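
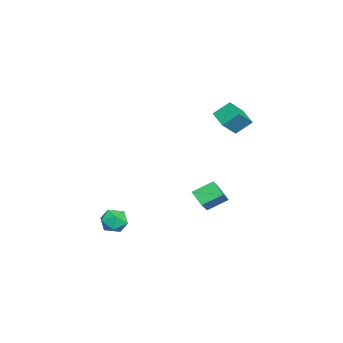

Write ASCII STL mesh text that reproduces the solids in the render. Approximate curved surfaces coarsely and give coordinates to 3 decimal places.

solid 
facet normal -0.781 -0.519 0.347
outer loop
vertex 0.966 1.686 4.471
vertex 0.247 2.226 3.661
vertex 1.17 0.913 3.775
endloop
endfacet
facet normal 0.595 -0.445 0.669
outer loop
vertex 2.013 1.474 3.399
vertex 0.966 1.686 4.471
vertex 1.17 0.913 3.775
endloop
endfacet
facet normal -0.781 -0.519 0.347
outer loop
vertex 1.17 0.913 3.775
vertex 0.247 2.226 3.661
vertex 0.451 1.453 2.965
endloop
endfacet
facet normal 0.192 -0.729 -0.657
outer loop
vertex 0.451 1.453 2.965
vertex 2.013 1.474 3.399
vertex 1.17 0.913 3.775
endloop
endfacet
facet normal -0.192 0.729 0.657
outer loop
vertex 0.966 1.686 4.471
vertex 1.09 2.787 3.285
vertex 0.247 2.226 3.661
endloop
endfacet
facet normal 0.595 -0.445 0.669
outer loop
vertex 1.809 2.247 4.095
vertex 0.966 1.686 4.471
vertex 2.013 1.474 3.399
endloop
endfacet
facet normal -0.192 0.729 0.657
outer loop
vertex 1.809 2.247 4.095
vertex 1.09 2.787 3.285
vertex 0.966 1.686 4.471
endloop
endfacet
facet normal -0.595 0.445 -0.669
outer loop
vertex 0.247 2.226 3.661
vertex 1.09 2.787 3.285
vertex 0.451 1.453 2.965
endloop
endfacet
facet normal 0.192 -0.729 -0.657
outer loop
vertex 1.294 2.014 2.589
vertex 2.013 1.474 3.399
vertex 0.451 1.453 2.965
endloop
endfacet
facet normal -0.595 0.445 -0.669
outer loop
vertex 0.451 1.453 2.965
vertex 1.09 2.787 3.285
vertex 1.294 2.014 2.589
endloop
endfacet
facet normal 0.781 0.519 -0.347
outer loop
vertex 1.294 2.014 2.589
vertex 1.809 2.247 4.095
vertex 2.013 1.474 3.399
endloop
endfacet
facet normal 0.781 0.519 -0.347
outer loop
vertex 1.09 2.787 3.285
vertex 1.809 2.247 4.095
vertex 1.294 2.014 2.589
endloop
endfacet
facet normal 0.271 0.753 0.600
outer loop
vertex 3.381 -2.78 -2.767
vertex 2.891 -3.039 -2.221
vertex 3.626 -3.292 -2.235
endloop
endfacet
facet normal 0.808 0.564 0.170
outer loop
vertex 3.381 -2.78 -2.767
vertex 3.626 -3.292 -2.235
vertex 3.839 -3.373 -2.979
endloop
endfacet
facet normal 0.586 0.633 -0.505
outer loop
vertex 3.381 -2.78 -2.767
vertex 3.839 -3.373 -2.979
vertex 3.234 -3.169 -3.425
endloop
endfacet
facet normal -0.089 0.866 -0.492
outer loop
vertex 3.381 -2.78 -2.767
vertex 3.234 -3.169 -3.425
vertex 2.649 -2.963 -2.956
endloop
endfacet
facet normal -0.284 0.940 0.191
outer loop
vertex 3.381 -2.78 -2.767
vertex 2.649 -2.963 -2.956
vertex 2.891 -3.039 -2.221
endloop
endfacet
facet normal 0.950 -0.127 0.286
outer loop
vertex 3.839 -3.373 -2.979
vertex 3.626 -3.292 -2.235
vertex 3.631 -3.997 -2.564
endloop
endfacet
facet normal 0.081 0.181 0.980
outer loop
vertex 3.626 -3.292 -2.235
vertex 2.891 -3.039 -2.221
vertex 3.046 -3.791 -2.095
endloop
endfacet
facet normal -0.815 0.484 0.318
outer loop
vertex 2.891 -3.039 -2.221
vertex 2.649 -2.963 -2.956
vertex 2.441 -3.587 -2.541
endloop
endfacet
facet normal -0.502 0.363 -0.785
outer loop
vertex 2.649 -2.963 -2.956
vertex 3.234 -3.169 -3.425
vertex 2.654 -3.668 -3.285
endloop
endfacet
facet normal 0.590 -0.014 -0.807
outer loop
vertex 3.234 -3.169 -3.425
vertex 3.839 -3.373 -2.979
vertex 3.389 -3.921 -3.299
endloop
endfacet
facet normal 0.089 -0.866 0.492
outer loop
vertex 2.899 -4.18 -2.753
vertex 3.631 -3.997 -2.564
vertex 3.046 -3.791 -2.095
endloop
endfacet
facet normal -0.586 -0.633 0.505
outer loop
vertex 2.899 -4.18 -2.753
vertex 3.046 -3.791 -2.095
vertex 2.441 -3.587 -2.541
endloop
endfacet
facet normal -0.808 -0.564 -0.170
outer loop
vertex 2.899 -4.18 -2.753
vertex 2.441 -3.587 -2.541
vertex 2.654 -3.668 -3.285
endloop
endfacet
facet normal -0.271 -0.753 -0.600
outer loop
vertex 2.899 -4.18 -2.753
vertex 2.654 -3.668 -3.285
vertex 3.389 -3.921 -3.299
endloop
endfacet
facet normal 0.284 -0.940 -0.191
outer loop
vertex 2.899 -4.18 -2.753
vertex 3.389 -3.921 -3.299
vertex 3.631 -3.997 -2.564
endloop
endfacet
facet normal 0.502 -0.363 0.785
outer loop
vertex 3.046 -3.791 -2.095
vertex 3.631 -3.997 -2.564
vertex 3.626 -3.292 -2.235
endloop
endfacet
facet normal -0.590 0.014 0.807
outer loop
vertex 2.441 -3.587 -2.541
vertex 3.046 -3.791 -2.095
vertex 2.891 -3.039 -2.221
endloop
endfacet
facet normal -0.950 0.127 -0.286
outer loop
vertex 2.654 -3.668 -3.285
vertex 2.441 -3.587 -2.541
vertex 2.649 -2.963 -2.956
endloop
endfacet
facet normal -0.081 -0.181 -0.980
outer loop
vertex 3.389 -3.921 -3.299
vertex 2.654 -3.668 -3.285
vertex 3.234 -3.169 -3.425
endloop
endfacet
facet normal 0.815 -0.484 -0.318
outer loop
vertex 3.631 -3.997 -2.564
vertex 3.389 -3.921 -3.299
vertex 3.839 -3.373 -2.979
endloop
endfacet
facet normal -0.770 0.093 -0.632
outer loop
vertex 0.928 0.153 -1.974
vertex 0.555 1.136 -1.375
vertex 1.465 0.706 -2.547
endloop
endfacet
facet normal 0.308 -0.812 -0.495
outer loop
vertex 2.465 0.584 -1.725
vertex 0.928 0.153 -1.974
vertex 1.465 0.706 -2.547
endloop
endfacet
facet normal -0.769 0.094 -0.632
outer loop
vertex 1.465 0.706 -2.547
vertex 0.555 1.136 -1.375
vertex 1.092 1.689 -1.947
endloop
endfacet
facet normal 0.560 0.576 -0.596
outer loop
vertex 1.092 1.689 -1.947
vertex 2.465 0.584 -1.725
vertex 1.465 0.706 -2.547
endloop
endfacet
facet normal -0.560 -0.576 0.596
outer loop
vertex 0.928 0.153 -1.974
vertex 1.555 1.014 -0.553
vertex 0.555 1.136 -1.375
endloop
endfacet
facet normal 0.308 -0.812 -0.496
outer loop
vertex 1.928 0.031 -1.153
vertex 0.928 0.153 -1.974
vertex 2.465 0.584 -1.725
endloop
endfacet
facet normal -0.560 -0.576 0.596
outer loop
vertex 1.928 0.031 -1.153
vertex 1.555 1.014 -0.553
vertex 0.928 0.153 -1.974
endloop
endfacet
facet normal -0.308 0.812 0.496
outer loop
vertex 0.555 1.136 -1.375
vertex 1.555 1.014 -0.553
vertex 1.092 1.689 -1.947
endloop
endfacet
facet normal 0.560 0.576 -0.596
outer loop
vertex 2.092 1.567 -1.126
vertex 2.465 0.584 -1.725
vertex 1.092 1.689 -1.947
endloop
endfacet
facet normal -0.308 0.812 0.496
outer loop
vertex 1.092 1.689 -1.947
vertex 1.555 1.014 -0.553
vertex 2.092 1.567 -1.126
endloop
endfacet
facet normal 0.769 -0.093 0.632
outer loop
vertex 2.092 1.567 -1.126
vertex 1.928 0.031 -1.153
vertex 2.465 0.584 -1.725
endloop
endfacet
facet normal 0.770 -0.093 0.631
outer loop
vertex 1.555 1.014 -0.553
vertex 1.928 0.031 -1.153
vertex 2.092 1.567 -1.126
endloop
endfacet

endsolid


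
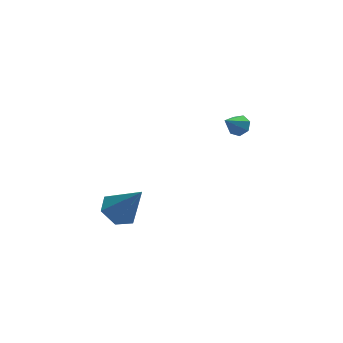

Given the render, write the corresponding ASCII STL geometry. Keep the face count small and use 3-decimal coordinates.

solid 
facet normal -0.403 0.394 -0.826
outer loop
vertex -3.248 -1.255 -3.997
vertex -3.729 -0.621 -3.46
vertex -2.851 -0.407 -3.786
endloop
endfacet
facet normal 0.907 -0.379 -0.183
outer loop
vertex -3.248 -1.255 -3.997
vertex -2.851 -0.407 -3.786
vertex -2.871 -1.459 -1.7
endloop
endfacet
facet normal -0.403 0.394 -0.826
outer loop
vertex -2.851 -0.407 -3.786
vertex -3.729 -0.621 -3.46
vertex -3.332 0.228 -3.249
endloop
endfacet
facet normal 0.860 0.452 0.236
outer loop
vertex -2.851 -0.407 -3.786
vertex -3.332 0.228 -3.249
vertex -2.871 -1.459 -1.7
endloop
endfacet
facet normal -0.402 0.393 -0.827
outer loop
vertex -3.332 0.228 -3.249
vertex -3.729 -0.621 -3.46
vertex -4.21 0.014 -2.924
endloop
endfacet
facet normal 0.099 0.688 0.719
outer loop
vertex -3.332 0.228 -3.249
vertex -4.21 0.014 -2.924
vertex -2.871 -1.459 -1.7
endloop
endfacet
facet normal -0.402 0.393 -0.827
outer loop
vertex -4.21 0.014 -2.924
vertex -3.729 -0.621 -3.46
vertex -4.606 -0.835 -3.135
endloop
endfacet
facet normal -0.615 0.092 0.783
outer loop
vertex -4.21 0.014 -2.924
vertex -4.606 -0.835 -3.135
vertex -2.871 -1.459 -1.7
endloop
endfacet
facet normal -0.402 0.394 -0.827
outer loop
vertex -4.606 -0.835 -3.135
vertex -3.729 -0.621 -3.46
vertex -4.125 -1.469 -3.671
endloop
endfacet
facet normal -0.567 -0.739 0.365
outer loop
vertex -4.606 -0.835 -3.135
vertex -4.125 -1.469 -3.671
vertex -2.871 -1.459 -1.7
endloop
endfacet
facet normal -0.403 0.394 -0.826
outer loop
vertex -4.125 -1.469 -3.671
vertex -3.729 -0.621 -3.46
vertex -3.248 -1.255 -3.997
endloop
endfacet
facet normal 0.194 -0.974 -0.118
outer loop
vertex -4.125 -1.469 -3.671
vertex -3.248 -1.255 -3.997
vertex -2.871 -1.459 -1.7
endloop
endfacet
facet normal 0.636 0.357 -0.685
outer loop
vertex 2.806 1.419 0.056
vertex 2.502 1.133 -0.375
vertex 2.418 1.688 -0.164
endloop
endfacet
facet normal -0.047 0.591 0.805
outer loop
vertex 2.806 1.419 0.056
vertex 2.418 1.688 -0.164
vertex 1.638 0.647 0.555
endloop
endfacet
facet normal 0.635 0.357 -0.685
outer loop
vertex 2.418 1.688 -0.164
vertex 2.502 1.133 -0.375
vertex 2.093 1.539 -0.543
endloop
endfacet
facet normal -0.658 0.694 0.291
outer loop
vertex 2.418 1.688 -0.164
vertex 2.093 1.539 -0.543
vertex 1.638 0.647 0.555
endloop
endfacet
facet normal 0.636 0.358 -0.684
outer loop
vertex 2.093 1.539 -0.543
vertex 2.502 1.133 -0.375
vertex 2.077 1.084 -0.796
endloop
endfacet
facet normal -0.952 0.174 -0.253
outer loop
vertex 2.093 1.539 -0.543
vertex 2.077 1.084 -0.796
vertex 1.638 0.647 0.555
endloop
endfacet
facet normal 0.636 0.358 -0.684
outer loop
vertex 2.077 1.084 -0.796
vertex 2.502 1.133 -0.375
vertex 2.381 0.666 -0.732
endloop
endfacet
facet normal -0.704 -0.576 -0.415
outer loop
vertex 2.077 1.084 -0.796
vertex 2.381 0.666 -0.732
vertex 1.638 0.647 0.555
endloop
endfacet
facet normal 0.635 0.359 -0.684
outer loop
vertex 2.381 0.666 -0.732
vertex 2.502 1.133 -0.375
vertex 2.776 0.6 -0.4
endloop
endfacet
facet normal -0.103 -0.992 -0.074
outer loop
vertex 2.381 0.666 -0.732
vertex 2.776 0.6 -0.4
vertex 1.638 0.647 0.555
endloop
endfacet
facet normal 0.635 0.359 -0.684
outer loop
vertex 2.776 0.6 -0.4
vertex 2.502 1.133 -0.375
vertex 2.965 0.935 -0.049
endloop
endfacet
facet normal 0.398 -0.761 0.512
outer loop
vertex 2.776 0.6 -0.4
vertex 2.965 0.935 -0.049
vertex 1.638 0.647 0.555
endloop
endfacet
facet normal 0.635 0.357 -0.685
outer loop
vertex 2.965 0.935 -0.049
vertex 2.502 1.133 -0.375
vertex 2.806 1.419 0.056
endloop
endfacet
facet normal 0.424 -0.057 0.904
outer loop
vertex 2.965 0.935 -0.049
vertex 2.806 1.419 0.056
vertex 1.638 0.647 0.555
endloop
endfacet

endsolid


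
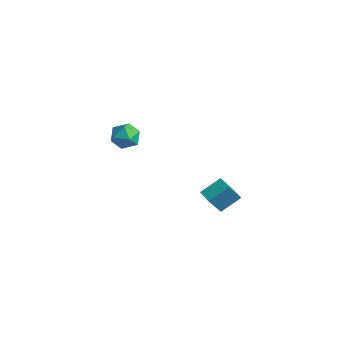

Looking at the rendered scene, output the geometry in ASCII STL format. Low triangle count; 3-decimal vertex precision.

solid 
facet normal -0.970 0.184 0.159
outer loop
vertex 0.819 1.578 -3.351
vertex 1.195 2.84 -2.514
vertex 0.764 2.618 -4.893
endloop
endfacet
facet normal -0.240 -0.809 -0.537
outer loop
vertex 1.705 2.44 -5.046
vertex 0.819 1.578 -3.351
vertex 0.764 2.618 -4.893
endloop
endfacet
facet normal -0.970 0.184 0.159
outer loop
vertex 0.764 2.618 -4.893
vertex 1.195 2.84 -2.514
vertex 1.14 3.88 -4.055
endloop
endfacet
facet normal -0.029 0.559 -0.829
outer loop
vertex 1.14 3.88 -4.055
vertex 1.705 2.44 -5.046
vertex 0.764 2.618 -4.893
endloop
endfacet
facet normal 0.029 -0.558 0.829
outer loop
vertex 0.819 1.578 -3.351
vertex 2.136 2.662 -2.667
vertex 1.195 2.84 -2.514
endloop
endfacet
facet normal -0.241 -0.808 -0.537
outer loop
vertex 1.76 1.4 -3.505
vertex 0.819 1.578 -3.351
vertex 1.705 2.44 -5.046
endloop
endfacet
facet normal 0.030 -0.559 0.829
outer loop
vertex 1.76 1.4 -3.505
vertex 2.136 2.662 -2.667
vertex 0.819 1.578 -3.351
endloop
endfacet
facet normal 0.240 0.809 0.537
outer loop
vertex 1.195 2.84 -2.514
vertex 2.136 2.662 -2.667
vertex 1.14 3.88 -4.055
endloop
endfacet
facet normal -0.030 0.559 -0.829
outer loop
vertex 2.081 3.702 -4.209
vertex 1.705 2.44 -5.046
vertex 1.14 3.88 -4.055
endloop
endfacet
facet normal 0.241 0.809 0.537
outer loop
vertex 1.14 3.88 -4.055
vertex 2.136 2.662 -2.667
vertex 2.081 3.702 -4.209
endloop
endfacet
facet normal 0.970 -0.184 -0.159
outer loop
vertex 2.081 3.702 -4.209
vertex 1.76 1.4 -3.505
vertex 1.705 2.44 -5.046
endloop
endfacet
facet normal 0.970 -0.184 -0.159
outer loop
vertex 2.136 2.662 -2.667
vertex 1.76 1.4 -3.505
vertex 2.081 3.702 -4.209
endloop
endfacet
facet normal 0.097 0.497 0.862
outer loop
vertex -0.322 -2.783 4.213
vertex 0.164 -3.53 4.589
vertex 0.641 -2.825 4.129
endloop
endfacet
facet normal 0.068 0.948 0.310
outer loop
vertex -0.322 -2.783 4.213
vertex 0.641 -2.825 4.129
vertex 0.102 -2.541 3.378
endloop
endfacet
facet normal -0.546 0.837 -0.035
outer loop
vertex -0.322 -2.783 4.213
vertex 0.102 -2.541 3.378
vertex -0.708 -3.07 3.374
endloop
endfacet
facet normal -0.898 0.317 0.305
outer loop
vertex -0.322 -2.783 4.213
vertex -0.708 -3.07 3.374
vertex -0.67 -3.681 4.122
endloop
endfacet
facet normal -0.500 0.107 0.859
outer loop
vertex -0.322 -2.783 4.213
vertex -0.67 -3.681 4.122
vertex 0.164 -3.53 4.589
endloop
endfacet
facet normal 0.603 0.786 -0.136
outer loop
vertex 0.102 -2.541 3.378
vertex 0.641 -2.825 4.129
vertex 0.85 -3.139 3.238
endloop
endfacet
facet normal 0.649 0.056 0.759
outer loop
vertex 0.641 -2.825 4.129
vertex 0.164 -3.53 4.589
vertex 0.888 -3.75 3.986
endloop
endfacet
facet normal -0.318 -0.575 0.754
outer loop
vertex 0.164 -3.53 4.589
vertex -0.67 -3.681 4.122
vertex 0.078 -4.279 3.982
endloop
endfacet
facet normal -0.962 -0.235 -0.143
outer loop
vertex -0.67 -3.681 4.122
vertex -0.708 -3.07 3.374
vertex -0.461 -3.995 3.231
endloop
endfacet
facet normal -0.392 0.606 -0.692
outer loop
vertex -0.708 -3.07 3.374
vertex 0.102 -2.541 3.378
vertex 0.016 -3.29 2.771
endloop
endfacet
facet normal 0.898 -0.317 -0.305
outer loop
vertex 0.502 -4.037 3.147
vertex 0.85 -3.139 3.238
vertex 0.888 -3.75 3.986
endloop
endfacet
facet normal 0.546 -0.837 0.035
outer loop
vertex 0.502 -4.037 3.147
vertex 0.888 -3.75 3.986
vertex 0.078 -4.279 3.982
endloop
endfacet
facet normal -0.068 -0.948 -0.310
outer loop
vertex 0.502 -4.037 3.147
vertex 0.078 -4.279 3.982
vertex -0.461 -3.995 3.231
endloop
endfacet
facet normal -0.097 -0.497 -0.862
outer loop
vertex 0.502 -4.037 3.147
vertex -0.461 -3.995 3.231
vertex 0.016 -3.29 2.771
endloop
endfacet
facet normal 0.500 -0.107 -0.859
outer loop
vertex 0.502 -4.037 3.147
vertex 0.016 -3.29 2.771
vertex 0.85 -3.139 3.238
endloop
endfacet
facet normal 0.962 0.235 0.143
outer loop
vertex 0.888 -3.75 3.986
vertex 0.85 -3.139 3.238
vertex 0.641 -2.825 4.129
endloop
endfacet
facet normal 0.392 -0.606 0.692
outer loop
vertex 0.078 -4.279 3.982
vertex 0.888 -3.75 3.986
vertex 0.164 -3.53 4.589
endloop
endfacet
facet normal -0.603 -0.786 0.136
outer loop
vertex -0.461 -3.995 3.231
vertex 0.078 -4.279 3.982
vertex -0.67 -3.681 4.122
endloop
endfacet
facet normal -0.649 -0.056 -0.759
outer loop
vertex 0.016 -3.29 2.771
vertex -0.461 -3.995 3.231
vertex -0.708 -3.07 3.374
endloop
endfacet
facet normal 0.318 0.575 -0.754
outer loop
vertex 0.85 -3.139 3.238
vertex 0.016 -3.29 2.771
vertex 0.102 -2.541 3.378
endloop
endfacet

endsolid


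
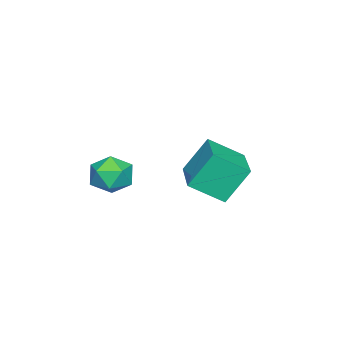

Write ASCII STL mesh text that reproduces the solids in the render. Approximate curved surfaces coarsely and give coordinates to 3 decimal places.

solid 
facet normal -0.329 0.429 0.841
outer loop
vertex -4.531 3.204 -1.086
vertex -2.802 4.124 -0.879
vertex -5.022 4.293 -1.834
endloop
endfacet
facet normal -0.878 -0.468 -0.105
outer loop
vertex -4.518 3.636 -3.121
vertex -4.531 3.204 -1.086
vertex -5.022 4.293 -1.834
endloop
endfacet
facet normal -0.329 0.430 0.841
outer loop
vertex -5.022 4.293 -1.834
vertex -2.802 4.124 -0.879
vertex -3.292 5.214 -1.628
endloop
endfacet
facet normal -0.348 0.773 -0.531
outer loop
vertex -3.292 5.214 -1.628
vertex -4.518 3.636 -3.121
vertex -5.022 4.293 -1.834
endloop
endfacet
facet normal 0.348 -0.773 0.531
outer loop
vertex -4.531 3.204 -1.086
vertex -2.298 3.467 -2.166
vertex -2.802 4.124 -0.879
endloop
endfacet
facet normal -0.878 -0.467 -0.105
outer loop
vertex -4.028 2.546 -2.372
vertex -4.531 3.204 -1.086
vertex -4.518 3.636 -3.121
endloop
endfacet
facet normal 0.348 -0.772 0.531
outer loop
vertex -4.028 2.546 -2.372
vertex -2.298 3.467 -2.166
vertex -4.531 3.204 -1.086
endloop
endfacet
facet normal 0.878 0.467 0.105
outer loop
vertex -2.802 4.124 -0.879
vertex -2.298 3.467 -2.166
vertex -3.292 5.214 -1.628
endloop
endfacet
facet normal -0.348 0.773 -0.531
outer loop
vertex -2.789 4.556 -2.914
vertex -4.518 3.636 -3.121
vertex -3.292 5.214 -1.628
endloop
endfacet
facet normal 0.878 0.467 0.104
outer loop
vertex -3.292 5.214 -1.628
vertex -2.298 3.467 -2.166
vertex -2.789 4.556 -2.914
endloop
endfacet
facet normal 0.329 -0.430 -0.841
outer loop
vertex -2.789 4.556 -2.914
vertex -4.028 2.546 -2.372
vertex -4.518 3.636 -3.121
endloop
endfacet
facet normal 0.329 -0.429 -0.841
outer loop
vertex -2.298 3.467 -2.166
vertex -4.028 2.546 -2.372
vertex -2.789 4.556 -2.914
endloop
endfacet
facet normal -0.964 0.243 0.109
outer loop
vertex -3.493 0.741 -2.912
vertex -3.539 0.252 -2.229
vertex -3.326 1.062 -2.152
endloop
endfacet
facet normal -0.599 0.777 -0.196
outer loop
vertex -3.493 0.741 -2.912
vertex -3.326 1.062 -2.152
vertex -2.844 1.267 -2.81
endloop
endfacet
facet normal -0.302 0.526 -0.795
outer loop
vertex -3.493 0.741 -2.912
vertex -2.844 1.267 -2.81
vertex -2.76 0.584 -3.294
endloop
endfacet
facet normal -0.483 -0.162 -0.860
outer loop
vertex -3.493 0.741 -2.912
vertex -2.76 0.584 -3.294
vertex -3.189 -0.043 -2.935
endloop
endfacet
facet normal -0.892 -0.337 -0.301
outer loop
vertex -3.493 0.741 -2.912
vertex -3.189 -0.043 -2.935
vertex -3.539 0.252 -2.229
endloop
endfacet
facet normal -0.073 0.966 0.247
outer loop
vertex -2.844 1.267 -2.81
vertex -3.326 1.062 -2.152
vertex -2.491 1.103 -2.065
endloop
endfacet
facet normal -0.664 0.104 0.741
outer loop
vertex -3.326 1.062 -2.152
vertex -3.539 0.252 -2.229
vertex -2.92 0.476 -1.706
endloop
endfacet
facet normal -0.548 -0.833 0.076
outer loop
vertex -3.539 0.252 -2.229
vertex -3.189 -0.043 -2.935
vertex -2.836 -0.207 -2.19
endloop
endfacet
facet normal 0.113 -0.551 -0.827
outer loop
vertex -3.189 -0.043 -2.935
vertex -2.76 0.584 -3.294
vertex -2.354 -0.002 -2.848
endloop
endfacet
facet normal 0.406 0.561 -0.721
outer loop
vertex -2.76 0.584 -3.294
vertex -2.844 1.267 -2.81
vertex -2.141 0.808 -2.771
endloop
endfacet
facet normal 0.483 0.162 0.860
outer loop
vertex -2.187 0.319 -2.088
vertex -2.491 1.103 -2.065
vertex -2.92 0.476 -1.706
endloop
endfacet
facet normal 0.302 -0.526 0.795
outer loop
vertex -2.187 0.319 -2.088
vertex -2.92 0.476 -1.706
vertex -2.836 -0.207 -2.19
endloop
endfacet
facet normal 0.599 -0.777 0.196
outer loop
vertex -2.187 0.319 -2.088
vertex -2.836 -0.207 -2.19
vertex -2.354 -0.002 -2.848
endloop
endfacet
facet normal 0.964 -0.243 -0.109
outer loop
vertex -2.187 0.319 -2.088
vertex -2.354 -0.002 -2.848
vertex -2.141 0.808 -2.771
endloop
endfacet
facet normal 0.892 0.337 0.301
outer loop
vertex -2.187 0.319 -2.088
vertex -2.141 0.808 -2.771
vertex -2.491 1.103 -2.065
endloop
endfacet
facet normal -0.113 0.551 0.827
outer loop
vertex -2.92 0.476 -1.706
vertex -2.491 1.103 -2.065
vertex -3.326 1.062 -2.152
endloop
endfacet
facet normal -0.406 -0.561 0.721
outer loop
vertex -2.836 -0.207 -2.19
vertex -2.92 0.476 -1.706
vertex -3.539 0.252 -2.229
endloop
endfacet
facet normal 0.073 -0.966 -0.247
outer loop
vertex -2.354 -0.002 -2.848
vertex -2.836 -0.207 -2.19
vertex -3.189 -0.043 -2.935
endloop
endfacet
facet normal 0.664 -0.104 -0.741
outer loop
vertex -2.141 0.808 -2.771
vertex -2.354 -0.002 -2.848
vertex -2.76 0.584 -3.294
endloop
endfacet
facet normal 0.548 0.833 -0.076
outer loop
vertex -2.491 1.103 -2.065
vertex -2.141 0.808 -2.771
vertex -2.844 1.267 -2.81
endloop
endfacet

endsolid


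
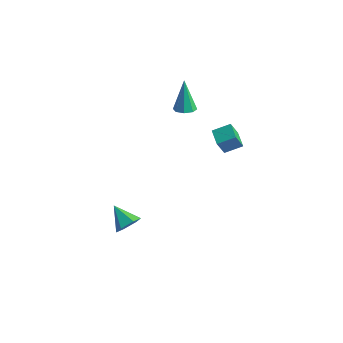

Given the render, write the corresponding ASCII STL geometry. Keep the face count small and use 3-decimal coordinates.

solid 
facet normal 0.227 -0.291 -0.929
outer loop
vertex -2.325 1.573 2.434
vertex -2.927 1.723 2.24
vertex -2.363 2.044 2.277
endloop
endfacet
facet normal 0.862 0.222 0.457
outer loop
vertex -2.325 1.573 2.434
vertex -2.363 2.044 2.277
vertex -3.373 2.297 4.06
endloop
endfacet
facet normal 0.227 -0.292 -0.929
outer loop
vertex -2.363 2.044 2.277
vertex -2.927 1.723 2.24
vertex -2.731 2.327 2.098
endloop
endfacet
facet normal 0.539 0.821 0.189
outer loop
vertex -2.363 2.044 2.277
vertex -2.731 2.327 2.098
vertex -3.373 2.297 4.06
endloop
endfacet
facet normal 0.228 -0.292 -0.929
outer loop
vertex -2.731 2.327 2.098
vertex -2.927 1.723 2.24
vertex -3.214 2.256 2.002
endloop
endfacet
facet normal -0.139 0.990 -0.030
outer loop
vertex -2.731 2.327 2.098
vertex -3.214 2.256 2.002
vertex -3.373 2.297 4.06
endloop
endfacet
facet normal 0.228 -0.292 -0.929
outer loop
vertex -3.214 2.256 2.002
vertex -2.927 1.723 2.24
vertex -3.529 1.873 2.045
endloop
endfacet
facet normal -0.774 0.629 -0.072
outer loop
vertex -3.214 2.256 2.002
vertex -3.529 1.873 2.045
vertex -3.373 2.297 4.06
endloop
endfacet
facet normal 0.228 -0.294 -0.928
outer loop
vertex -3.529 1.873 2.045
vertex -2.927 1.723 2.24
vertex -3.491 1.403 2.203
endloop
endfacet
facet normal -0.995 -0.051 0.088
outer loop
vertex -3.529 1.873 2.045
vertex -3.491 1.403 2.203
vertex -3.373 2.297 4.06
endloop
endfacet
facet normal 0.227 -0.293 -0.929
outer loop
vertex -3.491 1.403 2.203
vertex -2.927 1.723 2.24
vertex -3.123 1.12 2.382
endloop
endfacet
facet normal -0.672 -0.649 0.355
outer loop
vertex -3.491 1.403 2.203
vertex -3.123 1.12 2.382
vertex -3.373 2.297 4.06
endloop
endfacet
facet normal 0.228 -0.293 -0.929
outer loop
vertex -3.123 1.12 2.382
vertex -2.927 1.723 2.24
vertex -2.64 1.191 2.478
endloop
endfacet
facet normal 0.006 -0.818 0.575
outer loop
vertex -3.123 1.12 2.382
vertex -2.64 1.191 2.478
vertex -3.373 2.297 4.06
endloop
endfacet
facet normal 0.226 -0.294 -0.929
outer loop
vertex -2.64 1.191 2.478
vertex -2.927 1.723 2.24
vertex -2.325 1.573 2.434
endloop
endfacet
facet normal 0.641 -0.457 0.617
outer loop
vertex -2.64 1.191 2.478
vertex -2.325 1.573 2.434
vertex -3.373 2.297 4.06
endloop
endfacet
facet normal -0.738 0.651 0.180
outer loop
vertex -1.073 1.525 1.516
vertex -0.344 2.236 1.932
vertex -0.909 2.028 0.372
endloop
endfacet
facet normal -0.662 -0.646 -0.379
outer loop
vertex -0.156 1.364 0.188
vertex -1.073 1.525 1.516
vertex -0.909 2.028 0.372
endloop
endfacet
facet normal -0.737 0.651 0.180
outer loop
vertex -0.909 2.028 0.372
vertex -0.344 2.236 1.932
vertex -0.18 2.738 0.788
endloop
endfacet
facet normal 0.130 0.399 -0.908
outer loop
vertex -0.18 2.738 0.788
vertex -0.156 1.364 0.188
vertex -0.909 2.028 0.372
endloop
endfacet
facet normal -0.130 -0.398 0.908
outer loop
vertex -1.073 1.525 1.516
vertex 0.409 1.572 1.748
vertex -0.344 2.236 1.932
endloop
endfacet
facet normal -0.662 -0.647 -0.379
outer loop
vertex -0.32 0.862 1.332
vertex -1.073 1.525 1.516
vertex -0.156 1.364 0.188
endloop
endfacet
facet normal -0.129 -0.399 0.908
outer loop
vertex -0.32 0.862 1.332
vertex 0.409 1.572 1.748
vertex -1.073 1.525 1.516
endloop
endfacet
facet normal 0.662 0.646 0.379
outer loop
vertex -0.344 2.236 1.932
vertex 0.409 1.572 1.748
vertex -0.18 2.738 0.788
endloop
endfacet
facet normal 0.129 0.399 -0.908
outer loop
vertex 0.573 2.075 0.604
vertex -0.156 1.364 0.188
vertex -0.18 2.738 0.788
endloop
endfacet
facet normal 0.662 0.647 0.379
outer loop
vertex -0.18 2.738 0.788
vertex 0.409 1.572 1.748
vertex 0.573 2.075 0.604
endloop
endfacet
facet normal 0.738 -0.651 -0.180
outer loop
vertex 0.573 2.075 0.604
vertex -0.32 0.862 1.332
vertex -0.156 1.364 0.188
endloop
endfacet
facet normal 0.737 -0.651 -0.181
outer loop
vertex 0.409 1.572 1.748
vertex -0.32 0.862 1.332
vertex 0.573 2.075 0.604
endloop
endfacet
facet normal 0.828 -0.249 -0.502
outer loop
vertex -2.843 -3.337 -3.527
vertex -3.231 -3.253 -4.209
vertex -2.853 -2.636 -3.891
endloop
endfacet
facet normal 0.159 0.457 0.875
outer loop
vertex -2.843 -3.337 -3.527
vertex -2.853 -2.636 -3.891
vertex -4.449 -2.887 -3.471
endloop
endfacet
facet normal 0.828 -0.249 -0.502
outer loop
vertex -2.853 -2.636 -3.891
vertex -3.231 -3.253 -4.209
vertex -3.242 -2.552 -4.574
endloop
endfacet
facet normal -0.106 0.978 0.181
outer loop
vertex -2.853 -2.636 -3.891
vertex -3.242 -2.552 -4.574
vertex -4.449 -2.887 -3.471
endloop
endfacet
facet normal 0.828 -0.249 -0.503
outer loop
vertex -3.242 -2.552 -4.574
vertex -3.231 -3.253 -4.209
vertex -3.62 -3.168 -4.892
endloop
endfacet
facet normal -0.614 0.625 -0.482
outer loop
vertex -3.242 -2.552 -4.574
vertex -3.62 -3.168 -4.892
vertex -4.449 -2.887 -3.471
endloop
endfacet
facet normal 0.828 -0.248 -0.503
outer loop
vertex -3.62 -3.168 -4.892
vertex -3.231 -3.253 -4.209
vertex -3.609 -3.869 -4.528
endloop
endfacet
facet normal -0.857 -0.248 -0.451
outer loop
vertex -3.62 -3.168 -4.892
vertex -3.609 -3.869 -4.528
vertex -4.449 -2.887 -3.471
endloop
endfacet
facet normal 0.829 -0.249 -0.502
outer loop
vertex -3.609 -3.869 -4.528
vertex -3.231 -3.253 -4.209
vertex -3.221 -3.954 -3.845
endloop
endfacet
facet normal -0.593 -0.768 0.242
outer loop
vertex -3.609 -3.869 -4.528
vertex -3.221 -3.954 -3.845
vertex -4.449 -2.887 -3.471
endloop
endfacet
facet normal 0.828 -0.249 -0.502
outer loop
vertex -3.221 -3.954 -3.845
vertex -3.231 -3.253 -4.209
vertex -2.843 -3.337 -3.527
endloop
endfacet
facet normal -0.085 -0.415 0.906
outer loop
vertex -3.221 -3.954 -3.845
vertex -2.843 -3.337 -3.527
vertex -4.449 -2.887 -3.471
endloop
endfacet

endsolid


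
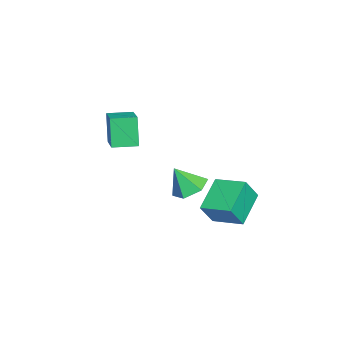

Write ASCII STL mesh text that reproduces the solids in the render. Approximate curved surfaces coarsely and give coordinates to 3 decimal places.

solid 
facet normal -0.418 0.332 -0.845
outer loop
vertex -1.267 2.053 0.311
vertex -0.716 3.733 0.699
vertex 0.555 1.695 -0.732
endloop
endfacet
facet normal -0.305 -0.928 -0.214
outer loop
vertex 1.196 1.187 0.561
vertex -1.267 2.053 0.311
vertex 0.555 1.695 -0.732
endloop
endfacet
facet normal -0.418 0.333 -0.845
outer loop
vertex 0.555 1.695 -0.732
vertex -0.716 3.733 0.699
vertex 1.107 3.375 -0.344
endloop
endfacet
facet normal 0.855 -0.168 -0.490
outer loop
vertex 1.107 3.375 -0.344
vertex 1.196 1.187 0.561
vertex 0.555 1.695 -0.732
endloop
endfacet
facet normal -0.856 0.167 0.490
outer loop
vertex -1.267 2.053 0.311
vertex -0.075 3.225 1.992
vertex -0.716 3.733 0.699
endloop
endfacet
facet normal -0.305 -0.928 -0.214
outer loop
vertex -0.627 1.545 1.604
vertex -1.267 2.053 0.311
vertex 1.196 1.187 0.561
endloop
endfacet
facet normal -0.856 0.168 0.490
outer loop
vertex -0.627 1.545 1.604
vertex -0.075 3.225 1.992
vertex -1.267 2.053 0.311
endloop
endfacet
facet normal 0.305 0.928 0.214
outer loop
vertex -0.716 3.733 0.699
vertex -0.075 3.225 1.992
vertex 1.107 3.375 -0.344
endloop
endfacet
facet normal 0.856 -0.168 -0.489
outer loop
vertex 1.747 2.867 0.949
vertex 1.196 1.187 0.561
vertex 1.107 3.375 -0.344
endloop
endfacet
facet normal 0.305 0.928 0.214
outer loop
vertex 1.107 3.375 -0.344
vertex -0.075 3.225 1.992
vertex 1.747 2.867 0.949
endloop
endfacet
facet normal 0.418 -0.332 0.845
outer loop
vertex 1.747 2.867 0.949
vertex -0.627 1.545 1.604
vertex 1.196 1.187 0.561
endloop
endfacet
facet normal 0.418 -0.333 0.845
outer loop
vertex -0.075 3.225 1.992
vertex -0.627 1.545 1.604
vertex 1.747 2.867 0.949
endloop
endfacet
facet normal -0.131 0.484 -0.865
outer loop
vertex 1.92 0.526 1.609
vertex 0.915 0.62 1.814
vertex 1.573 1.349 2.122
endloop
endfacet
facet normal 0.879 0.077 0.471
outer loop
vertex 1.92 0.526 1.609
vertex 1.573 1.349 2.122
vertex 1.125 -0.16 3.206
endloop
endfacet
facet normal -0.130 0.483 -0.866
outer loop
vertex 1.573 1.349 2.122
vertex 0.915 0.62 1.814
vertex 0.568 1.443 2.326
endloop
endfacet
facet normal 0.216 0.526 0.822
outer loop
vertex 1.573 1.349 2.122
vertex 0.568 1.443 2.326
vertex 1.125 -0.16 3.206
endloop
endfacet
facet normal -0.131 0.483 -0.866
outer loop
vertex 0.568 1.443 2.326
vertex 0.915 0.62 1.814
vertex -0.091 0.713 2.018
endloop
endfacet
facet normal -0.599 0.215 0.771
outer loop
vertex 0.568 1.443 2.326
vertex -0.091 0.713 2.018
vertex 1.125 -0.16 3.206
endloop
endfacet
facet normal -0.131 0.484 -0.865
outer loop
vertex -0.091 0.713 2.018
vertex 0.915 0.62 1.814
vertex 0.256 -0.11 1.505
endloop
endfacet
facet normal -0.752 -0.547 0.368
outer loop
vertex -0.091 0.713 2.018
vertex 0.256 -0.11 1.505
vertex 1.125 -0.16 3.206
endloop
endfacet
facet normal -0.130 0.484 -0.865
outer loop
vertex 0.256 -0.11 1.505
vertex 0.915 0.62 1.814
vertex 1.261 -0.204 1.301
endloop
endfacet
facet normal -0.090 -0.996 0.017
outer loop
vertex 0.256 -0.11 1.505
vertex 1.261 -0.204 1.301
vertex 1.125 -0.16 3.206
endloop
endfacet
facet normal -0.131 0.484 -0.865
outer loop
vertex 1.261 -0.204 1.301
vertex 0.915 0.62 1.814
vertex 1.92 0.526 1.609
endloop
endfacet
facet normal 0.726 -0.684 0.068
outer loop
vertex 1.261 -0.204 1.301
vertex 1.92 0.526 1.609
vertex 1.125 -0.16 3.206
endloop
endfacet
facet normal -0.871 -0.347 -0.347
outer loop
vertex -2.761 -4.738 4.358
vertex -3.277 -3.437 4.353
vertex -2.155 -4.505 2.604
endloop
endfacet
facet normal 0.369 -0.930 0.004
outer loop
vertex -0.343 -3.783 3.327
vertex -2.761 -4.738 4.358
vertex -2.155 -4.505 2.604
endloop
endfacet
facet normal -0.871 -0.347 -0.347
outer loop
vertex -2.155 -4.505 2.604
vertex -3.277 -3.437 4.353
vertex -2.671 -3.203 2.599
endloop
endfacet
facet normal 0.324 0.125 -0.938
outer loop
vertex -2.671 -3.203 2.599
vertex -0.343 -3.783 3.327
vertex -2.155 -4.505 2.604
endloop
endfacet
facet normal -0.324 -0.125 0.938
outer loop
vertex -2.761 -4.738 4.358
vertex -1.465 -2.715 5.076
vertex -3.277 -3.437 4.353
endloop
endfacet
facet normal 0.369 -0.930 0.003
outer loop
vertex -0.949 -4.017 5.081
vertex -2.761 -4.738 4.358
vertex -0.343 -3.783 3.327
endloop
endfacet
facet normal -0.324 -0.125 0.938
outer loop
vertex -0.949 -4.017 5.081
vertex -1.465 -2.715 5.076
vertex -2.761 -4.738 4.358
endloop
endfacet
facet normal -0.369 0.929 -0.003
outer loop
vertex -3.277 -3.437 4.353
vertex -1.465 -2.715 5.076
vertex -2.671 -3.203 2.599
endloop
endfacet
facet normal 0.324 0.125 -0.938
outer loop
vertex -0.859 -2.482 3.322
vertex -0.343 -3.783 3.327
vertex -2.671 -3.203 2.599
endloop
endfacet
facet normal -0.368 0.930 -0.004
outer loop
vertex -2.671 -3.203 2.599
vertex -1.465 -2.715 5.076
vertex -0.859 -2.482 3.322
endloop
endfacet
facet normal 0.871 0.347 0.347
outer loop
vertex -0.859 -2.482 3.322
vertex -0.949 -4.017 5.081
vertex -0.343 -3.783 3.327
endloop
endfacet
facet normal 0.871 0.347 0.347
outer loop
vertex -1.465 -2.715 5.076
vertex -0.949 -4.017 5.081
vertex -0.859 -2.482 3.322
endloop
endfacet

endsolid


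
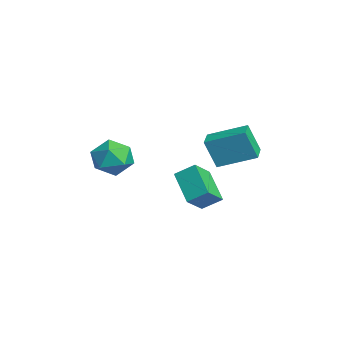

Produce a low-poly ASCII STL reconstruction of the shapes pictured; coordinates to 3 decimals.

solid 
facet normal -0.944 0.331 0.021
outer loop
vertex -1.992 2.062 3.116
vertex -1.452 3.564 3.731
vertex -1.851 2.547 1.81
endloop
endfacet
facet normal -0.316 -0.878 -0.360
outer loop
vertex -0.908 2.216 1.789
vertex -1.992 2.062 3.116
vertex -1.851 2.547 1.81
endloop
endfacet
facet normal -0.944 0.330 0.021
outer loop
vertex -1.851 2.547 1.81
vertex -1.452 3.564 3.731
vertex -1.312 4.048 2.425
endloop
endfacet
facet normal 0.101 0.346 -0.933
outer loop
vertex -1.312 4.048 2.425
vertex -0.908 2.216 1.789
vertex -1.851 2.547 1.81
endloop
endfacet
facet normal -0.101 -0.346 0.933
outer loop
vertex -1.992 2.062 3.116
vertex -0.509 3.233 3.71
vertex -1.452 3.564 3.731
endloop
endfacet
facet normal -0.315 -0.878 -0.359
outer loop
vertex -1.048 1.732 3.095
vertex -1.992 2.062 3.116
vertex -0.908 2.216 1.789
endloop
endfacet
facet normal -0.100 -0.346 0.933
outer loop
vertex -1.048 1.732 3.095
vertex -0.509 3.233 3.71
vertex -1.992 2.062 3.116
endloop
endfacet
facet normal 0.316 0.878 0.359
outer loop
vertex -1.452 3.564 3.731
vertex -0.509 3.233 3.71
vertex -1.312 4.048 2.425
endloop
endfacet
facet normal 0.100 0.346 -0.933
outer loop
vertex -0.368 3.718 2.404
vertex -0.908 2.216 1.789
vertex -1.312 4.048 2.425
endloop
endfacet
facet normal 0.315 0.878 0.360
outer loop
vertex -1.312 4.048 2.425
vertex -0.509 3.233 3.71
vertex -0.368 3.718 2.404
endloop
endfacet
facet normal 0.944 -0.330 -0.021
outer loop
vertex -0.368 3.718 2.404
vertex -1.048 1.732 3.095
vertex -0.908 2.216 1.789
endloop
endfacet
facet normal 0.944 -0.330 -0.021
outer loop
vertex -0.509 3.233 3.71
vertex -1.048 1.732 3.095
vertex -0.368 3.718 2.404
endloop
endfacet
facet normal -0.862 0.075 0.502
outer loop
vertex -2.964 -1.06 2.251
vertex -3.14 -1.997 2.089
vertex -2.655 -1.726 2.881
endloop
endfacet
facet normal -0.379 0.537 0.754
outer loop
vertex -2.964 -1.06 2.251
vertex -2.655 -1.726 2.881
vertex -2.082 -0.985 2.641
endloop
endfacet
facet normal -0.176 0.961 0.214
outer loop
vertex -2.964 -1.06 2.251
vertex -2.082 -0.985 2.641
vertex -2.212 -0.799 1.7
endloop
endfacet
facet normal -0.534 0.761 -0.369
outer loop
vertex -2.964 -1.06 2.251
vertex -2.212 -0.799 1.7
vertex -2.867 -1.424 1.36
endloop
endfacet
facet normal -0.958 0.213 -0.191
outer loop
vertex -2.964 -1.06 2.251
vertex -2.867 -1.424 1.36
vertex -3.14 -1.997 2.089
endloop
endfacet
facet normal 0.192 0.165 0.967
outer loop
vertex -2.082 -0.985 2.641
vertex -2.655 -1.726 2.881
vertex -1.713 -1.876 2.72
endloop
endfacet
facet normal -0.590 -0.581 0.560
outer loop
vertex -2.655 -1.726 2.881
vertex -3.14 -1.997 2.089
vertex -2.368 -2.501 2.38
endloop
endfacet
facet normal -0.746 -0.359 -0.561
outer loop
vertex -3.14 -1.997 2.089
vertex -2.867 -1.424 1.36
vertex -2.498 -2.315 1.439
endloop
endfacet
facet normal -0.061 0.526 -0.848
outer loop
vertex -2.867 -1.424 1.36
vertex -2.212 -0.799 1.7
vertex -1.925 -1.574 1.199
endloop
endfacet
facet normal 0.518 0.850 0.096
outer loop
vertex -2.212 -0.799 1.7
vertex -2.082 -0.985 2.641
vertex -1.44 -1.303 1.991
endloop
endfacet
facet normal 0.534 -0.761 0.369
outer loop
vertex -1.616 -2.24 1.829
vertex -1.713 -1.876 2.72
vertex -2.368 -2.501 2.38
endloop
endfacet
facet normal 0.176 -0.961 -0.214
outer loop
vertex -1.616 -2.24 1.829
vertex -2.368 -2.501 2.38
vertex -2.498 -2.315 1.439
endloop
endfacet
facet normal 0.379 -0.537 -0.754
outer loop
vertex -1.616 -2.24 1.829
vertex -2.498 -2.315 1.439
vertex -1.925 -1.574 1.199
endloop
endfacet
facet normal 0.862 -0.075 -0.502
outer loop
vertex -1.616 -2.24 1.829
vertex -1.925 -1.574 1.199
vertex -1.44 -1.303 1.991
endloop
endfacet
facet normal 0.958 -0.213 0.191
outer loop
vertex -1.616 -2.24 1.829
vertex -1.44 -1.303 1.991
vertex -1.713 -1.876 2.72
endloop
endfacet
facet normal 0.061 -0.526 0.848
outer loop
vertex -2.368 -2.501 2.38
vertex -1.713 -1.876 2.72
vertex -2.655 -1.726 2.881
endloop
endfacet
facet normal -0.518 -0.850 -0.096
outer loop
vertex -2.498 -2.315 1.439
vertex -2.368 -2.501 2.38
vertex -3.14 -1.997 2.089
endloop
endfacet
facet normal -0.192 -0.165 -0.967
outer loop
vertex -1.925 -1.574 1.199
vertex -2.498 -2.315 1.439
vertex -2.867 -1.424 1.36
endloop
endfacet
facet normal 0.590 0.581 -0.560
outer loop
vertex -1.44 -1.303 1.991
vertex -1.925 -1.574 1.199
vertex -2.212 -0.799 1.7
endloop
endfacet
facet normal 0.746 0.359 0.561
outer loop
vertex -1.713 -1.876 2.72
vertex -1.44 -1.303 1.991
vertex -2.082 -0.985 2.641
endloop
endfacet
facet normal -0.803 -0.151 0.576
outer loop
vertex -1.904 0.727 1.106
vertex -1.658 1.513 1.655
vertex -2.575 1.456 0.361
endloop
endfacet
facet normal -0.248 -0.795 -0.554
outer loop
vertex -1.242 1.707 -0.595
vertex -1.904 0.727 1.106
vertex -2.575 1.456 0.361
endloop
endfacet
facet normal -0.803 -0.152 0.576
outer loop
vertex -2.575 1.456 0.361
vertex -1.658 1.513 1.655
vertex -2.33 2.242 0.91
endloop
endfacet
facet normal -0.541 0.588 -0.601
outer loop
vertex -2.33 2.242 0.91
vertex -1.242 1.707 -0.595
vertex -2.575 1.456 0.361
endloop
endfacet
facet normal 0.541 -0.589 0.600
outer loop
vertex -1.904 0.727 1.106
vertex -0.325 1.764 0.699
vertex -1.658 1.513 1.655
endloop
endfacet
facet normal -0.248 -0.795 -0.554
outer loop
vertex -0.57 0.978 0.15
vertex -1.904 0.727 1.106
vertex -1.242 1.707 -0.595
endloop
endfacet
facet normal 0.541 -0.588 0.601
outer loop
vertex -0.57 0.978 0.15
vertex -0.325 1.764 0.699
vertex -1.904 0.727 1.106
endloop
endfacet
facet normal 0.248 0.795 0.554
outer loop
vertex -1.658 1.513 1.655
vertex -0.325 1.764 0.699
vertex -2.33 2.242 0.91
endloop
endfacet
facet normal -0.541 0.589 -0.600
outer loop
vertex -0.996 2.493 -0.046
vertex -1.242 1.707 -0.595
vertex -2.33 2.242 0.91
endloop
endfacet
facet normal 0.248 0.795 0.554
outer loop
vertex -2.33 2.242 0.91
vertex -0.325 1.764 0.699
vertex -0.996 2.493 -0.046
endloop
endfacet
facet normal 0.803 0.151 -0.576
outer loop
vertex -0.996 2.493 -0.046
vertex -0.57 0.978 0.15
vertex -1.242 1.707 -0.595
endloop
endfacet
facet normal 0.804 0.152 -0.576
outer loop
vertex -0.325 1.764 0.699
vertex -0.57 0.978 0.15
vertex -0.996 2.493 -0.046
endloop
endfacet

endsolid


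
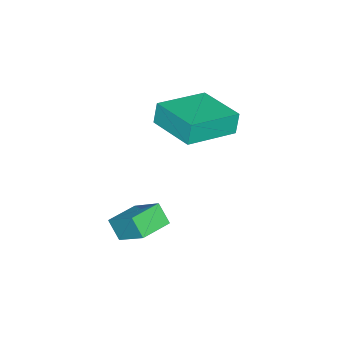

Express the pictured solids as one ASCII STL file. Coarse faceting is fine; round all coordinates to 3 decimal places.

solid 
facet normal -0.955 0.293 -0.037
outer loop
vertex 0.28 0.913 1.301
vertex 0.471 1.449 0.616
vertex -0.026 -0.208 0.337
endloop
endfacet
facet normal -0.216 -0.602 0.769
outer loop
vertex 1.149 -0.569 0.384
vertex 0.28 0.913 1.301
vertex -0.026 -0.208 0.337
endloop
endfacet
facet normal -0.955 0.293 -0.037
outer loop
vertex -0.026 -0.208 0.337
vertex 0.471 1.449 0.616
vertex 0.165 0.328 -0.347
endloop
endfacet
facet normal -0.203 -0.743 -0.638
outer loop
vertex 0.165 0.328 -0.347
vertex 1.149 -0.569 0.384
vertex -0.026 -0.208 0.337
endloop
endfacet
facet normal 0.203 0.743 0.638
outer loop
vertex 0.28 0.913 1.301
vertex 1.646 1.088 0.663
vertex 0.471 1.449 0.616
endloop
endfacet
facet normal -0.215 -0.602 0.769
outer loop
vertex 1.455 0.552 1.347
vertex 0.28 0.913 1.301
vertex 1.149 -0.569 0.384
endloop
endfacet
facet normal 0.203 0.742 0.638
outer loop
vertex 1.455 0.552 1.347
vertex 1.646 1.088 0.663
vertex 0.28 0.913 1.301
endloop
endfacet
facet normal 0.216 0.602 -0.769
outer loop
vertex 0.471 1.449 0.616
vertex 1.646 1.088 0.663
vertex 0.165 0.328 -0.347
endloop
endfacet
facet normal -0.203 -0.743 -0.638
outer loop
vertex 1.34 -0.033 -0.301
vertex 1.149 -0.569 0.384
vertex 0.165 0.328 -0.347
endloop
endfacet
facet normal 0.215 0.602 -0.769
outer loop
vertex 0.165 0.328 -0.347
vertex 1.646 1.088 0.663
vertex 1.34 -0.033 -0.301
endloop
endfacet
facet normal 0.955 -0.293 0.037
outer loop
vertex 1.34 -0.033 -0.301
vertex 1.455 0.552 1.347
vertex 1.149 -0.569 0.384
endloop
endfacet
facet normal 0.955 -0.293 0.037
outer loop
vertex 1.646 1.088 0.663
vertex 1.455 0.552 1.347
vertex 1.34 -0.033 -0.301
endloop
endfacet
facet normal -0.883 0.408 -0.231
outer loop
vertex -4.103 0.307 3.627
vertex -3.335 2.069 3.803
vertex -3.877 0.296 2.745
endloop
endfacet
facet normal -0.398 -0.913 -0.091
outer loop
vertex -2.005 -0.569 3.237
vertex -4.103 0.307 3.627
vertex -3.877 0.296 2.745
endloop
endfacet
facet normal -0.883 0.408 -0.232
outer loop
vertex -3.877 0.296 2.745
vertex -3.335 2.069 3.803
vertex -3.109 2.058 2.922
endloop
endfacet
facet normal 0.249 -0.011 -0.968
outer loop
vertex -3.109 2.058 2.922
vertex -2.005 -0.569 3.237
vertex -3.877 0.296 2.745
endloop
endfacet
facet normal -0.249 0.012 0.968
outer loop
vertex -4.103 0.307 3.627
vertex -1.463 1.204 4.295
vertex -3.335 2.069 3.803
endloop
endfacet
facet normal -0.398 -0.913 -0.091
outer loop
vertex -2.231 -0.558 4.118
vertex -4.103 0.307 3.627
vertex -2.005 -0.569 3.237
endloop
endfacet
facet normal -0.249 0.011 0.968
outer loop
vertex -2.231 -0.558 4.118
vertex -1.463 1.204 4.295
vertex -4.103 0.307 3.627
endloop
endfacet
facet normal 0.398 0.913 0.091
outer loop
vertex -3.335 2.069 3.803
vertex -1.463 1.204 4.295
vertex -3.109 2.058 2.922
endloop
endfacet
facet normal 0.249 -0.012 -0.969
outer loop
vertex -1.237 1.193 3.413
vertex -2.005 -0.569 3.237
vertex -3.109 2.058 2.922
endloop
endfacet
facet normal 0.398 0.913 0.091
outer loop
vertex -3.109 2.058 2.922
vertex -1.463 1.204 4.295
vertex -1.237 1.193 3.413
endloop
endfacet
facet normal 0.883 -0.408 0.232
outer loop
vertex -1.237 1.193 3.413
vertex -2.231 -0.558 4.118
vertex -2.005 -0.569 3.237
endloop
endfacet
facet normal 0.883 -0.408 0.231
outer loop
vertex -1.463 1.204 4.295
vertex -2.231 -0.558 4.118
vertex -1.237 1.193 3.413
endloop
endfacet

endsolid


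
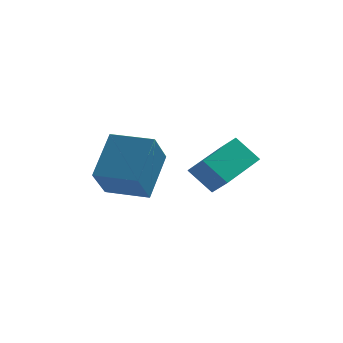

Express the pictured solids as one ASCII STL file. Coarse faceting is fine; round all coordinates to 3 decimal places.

solid 
facet normal -0.501 0.547 -0.671
outer loop
vertex 0.004 1.921 -0.508
vertex 1.277 3.634 -0.063
vertex 0.822 1.551 -1.421
endloop
endfacet
facet normal -0.584 -0.786 -0.205
outer loop
vertex 1.303 1.026 -0.777
vertex 0.004 1.921 -0.508
vertex 0.822 1.551 -1.421
endloop
endfacet
facet normal -0.501 0.547 -0.671
outer loop
vertex 0.822 1.551 -1.421
vertex 1.277 3.634 -0.063
vertex 2.095 3.264 -0.976
endloop
endfacet
facet normal 0.639 -0.289 -0.713
outer loop
vertex 2.095 3.264 -0.976
vertex 1.303 1.026 -0.777
vertex 0.822 1.551 -1.421
endloop
endfacet
facet normal -0.639 0.289 0.713
outer loop
vertex 0.004 1.921 -0.508
vertex 1.758 3.109 0.581
vertex 1.277 3.634 -0.063
endloop
endfacet
facet normal -0.584 -0.786 -0.205
outer loop
vertex 0.485 1.396 0.136
vertex 0.004 1.921 -0.508
vertex 1.303 1.026 -0.777
endloop
endfacet
facet normal -0.639 0.289 0.713
outer loop
vertex 0.485 1.396 0.136
vertex 1.758 3.109 0.581
vertex 0.004 1.921 -0.508
endloop
endfacet
facet normal 0.584 0.786 0.205
outer loop
vertex 1.277 3.634 -0.063
vertex 1.758 3.109 0.581
vertex 2.095 3.264 -0.976
endloop
endfacet
facet normal 0.639 -0.289 -0.713
outer loop
vertex 2.576 2.739 -0.332
vertex 1.303 1.026 -0.777
vertex 2.095 3.264 -0.976
endloop
endfacet
facet normal 0.584 0.786 0.205
outer loop
vertex 2.095 3.264 -0.976
vertex 1.758 3.109 0.581
vertex 2.576 2.739 -0.332
endloop
endfacet
facet normal 0.501 -0.547 0.671
outer loop
vertex 2.576 2.739 -0.332
vertex 0.485 1.396 0.136
vertex 1.303 1.026 -0.777
endloop
endfacet
facet normal 0.501 -0.547 0.671
outer loop
vertex 1.758 3.109 0.581
vertex 0.485 1.396 0.136
vertex 2.576 2.739 -0.332
endloop
endfacet
facet normal -0.918 0.396 0.024
outer loop
vertex -2.629 3.527 0.687
vertex -2.188 4.626 -0.56
vertex -3.264 2.142 -0.759
endloop
endfacet
facet normal -0.256 -0.639 0.725
outer loop
vertex -1.712 1.474 -0.8
vertex -2.629 3.527 0.687
vertex -3.264 2.142 -0.759
endloop
endfacet
facet normal -0.918 0.396 0.024
outer loop
vertex -3.264 2.142 -0.759
vertex -2.188 4.626 -0.56
vertex -2.822 3.242 -2.006
endloop
endfacet
facet normal -0.302 -0.659 -0.689
outer loop
vertex -2.822 3.242 -2.006
vertex -1.712 1.474 -0.8
vertex -3.264 2.142 -0.759
endloop
endfacet
facet normal 0.302 0.660 0.688
outer loop
vertex -2.629 3.527 0.687
vertex -0.636 3.958 -0.601
vertex -2.188 4.626 -0.56
endloop
endfacet
facet normal -0.257 -0.640 0.725
outer loop
vertex -1.078 2.858 0.646
vertex -2.629 3.527 0.687
vertex -1.712 1.474 -0.8
endloop
endfacet
facet normal 0.302 0.659 0.689
outer loop
vertex -1.078 2.858 0.646
vertex -0.636 3.958 -0.601
vertex -2.629 3.527 0.687
endloop
endfacet
facet normal 0.256 0.640 -0.725
outer loop
vertex -2.188 4.626 -0.56
vertex -0.636 3.958 -0.601
vertex -2.822 3.242 -2.006
endloop
endfacet
facet normal -0.303 -0.659 -0.688
outer loop
vertex -1.271 2.573 -2.047
vertex -1.712 1.474 -0.8
vertex -2.822 3.242 -2.006
endloop
endfacet
facet normal 0.257 0.639 -0.725
outer loop
vertex -2.822 3.242 -2.006
vertex -0.636 3.958 -0.601
vertex -1.271 2.573 -2.047
endloop
endfacet
facet normal 0.918 -0.396 -0.024
outer loop
vertex -1.271 2.573 -2.047
vertex -1.078 2.858 0.646
vertex -1.712 1.474 -0.8
endloop
endfacet
facet normal 0.918 -0.396 -0.024
outer loop
vertex -0.636 3.958 -0.601
vertex -1.078 2.858 0.646
vertex -1.271 2.573 -2.047
endloop
endfacet

endsolid


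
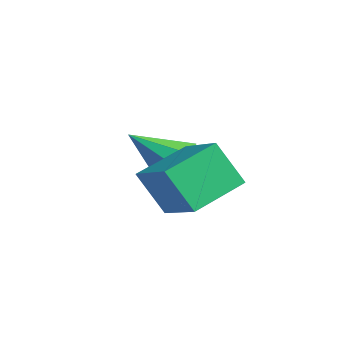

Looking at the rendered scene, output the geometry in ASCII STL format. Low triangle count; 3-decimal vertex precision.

solid 
facet normal -0.365 -0.375 0.852
outer loop
vertex 4.184 0.701 5.288
vertex 2.403 0.551 4.459
vertex 4.643 -1.202 4.647
endloop
endfacet
facet normal 0.904 0.076 0.421
outer loop
vertex 5.297 -0.531 3.121
vertex 4.184 0.701 5.288
vertex 4.643 -1.202 4.647
endloop
endfacet
facet normal -0.365 -0.375 0.852
outer loop
vertex 4.643 -1.202 4.647
vertex 2.403 0.551 4.459
vertex 2.862 -1.352 3.818
endloop
endfacet
facet normal 0.223 -0.924 -0.311
outer loop
vertex 2.862 -1.352 3.818
vertex 5.297 -0.531 3.121
vertex 4.643 -1.202 4.647
endloop
endfacet
facet normal -0.223 0.924 0.311
outer loop
vertex 4.184 0.701 5.288
vertex 3.057 1.222 2.933
vertex 2.403 0.551 4.459
endloop
endfacet
facet normal 0.904 0.076 0.421
outer loop
vertex 4.838 1.372 3.762
vertex 4.184 0.701 5.288
vertex 5.297 -0.531 3.121
endloop
endfacet
facet normal -0.223 0.924 0.311
outer loop
vertex 4.838 1.372 3.762
vertex 3.057 1.222 2.933
vertex 4.184 0.701 5.288
endloop
endfacet
facet normal -0.904 -0.076 -0.421
outer loop
vertex 2.403 0.551 4.459
vertex 3.057 1.222 2.933
vertex 2.862 -1.352 3.818
endloop
endfacet
facet normal 0.223 -0.924 -0.311
outer loop
vertex 3.516 -0.681 2.292
vertex 5.297 -0.531 3.121
vertex 2.862 -1.352 3.818
endloop
endfacet
facet normal -0.904 -0.076 -0.421
outer loop
vertex 2.862 -1.352 3.818
vertex 3.057 1.222 2.933
vertex 3.516 -0.681 2.292
endloop
endfacet
facet normal 0.365 0.375 -0.852
outer loop
vertex 3.516 -0.681 2.292
vertex 4.838 1.372 3.762
vertex 5.297 -0.531 3.121
endloop
endfacet
facet normal 0.365 0.375 -0.852
outer loop
vertex 3.057 1.222 2.933
vertex 4.838 1.372 3.762
vertex 3.516 -0.681 2.292
endloop
endfacet
facet normal 0.252 0.724 -0.642
outer loop
vertex 2.023 0.589 3.24
vertex 1.083 0.858 3.175
vertex 1.837 1.106 3.75
endloop
endfacet
facet normal 0.749 -0.308 0.586
outer loop
vertex 2.023 0.589 3.24
vertex 1.837 1.106 3.75
vertex 0.577 -0.598 4.465
endloop
endfacet
facet normal 0.251 0.724 -0.642
outer loop
vertex 1.837 1.106 3.75
vertex 1.083 0.858 3.175
vertex 1.209 1.478 3.924
endloop
endfacet
facet normal 0.340 0.139 0.930
outer loop
vertex 1.837 1.106 3.75
vertex 1.209 1.478 3.924
vertex 0.577 -0.598 4.465
endloop
endfacet
facet normal 0.252 0.724 -0.642
outer loop
vertex 1.209 1.478 3.924
vertex 1.083 0.858 3.175
vertex 0.507 1.487 3.659
endloop
endfacet
facet normal -0.330 0.331 0.884
outer loop
vertex 1.209 1.478 3.924
vertex 0.507 1.487 3.659
vertex 0.577 -0.598 4.465
endloop
endfacet
facet normal 0.252 0.724 -0.642
outer loop
vertex 0.507 1.487 3.659
vertex 1.083 0.858 3.175
vertex 0.143 1.127 3.11
endloop
endfacet
facet normal -0.867 0.154 0.474
outer loop
vertex 0.507 1.487 3.659
vertex 0.143 1.127 3.11
vertex 0.577 -0.598 4.465
endloop
endfacet
facet normal 0.252 0.724 -0.642
outer loop
vertex 0.143 1.127 3.11
vertex 1.083 0.858 3.175
vertex 0.329 0.61 2.6
endloop
endfacet
facet normal -0.956 -0.286 -0.058
outer loop
vertex 0.143 1.127 3.11
vertex 0.329 0.61 2.6
vertex 0.577 -0.598 4.465
endloop
endfacet
facet normal 0.251 0.724 -0.642
outer loop
vertex 0.329 0.61 2.6
vertex 1.083 0.858 3.175
vertex 0.957 0.238 2.426
endloop
endfacet
facet normal -0.547 -0.734 -0.403
outer loop
vertex 0.329 0.61 2.6
vertex 0.957 0.238 2.426
vertex 0.577 -0.598 4.465
endloop
endfacet
facet normal 0.252 0.724 -0.642
outer loop
vertex 0.957 0.238 2.426
vertex 1.083 0.858 3.175
vertex 1.658 0.229 2.691
endloop
endfacet
facet normal 0.123 -0.926 -0.357
outer loop
vertex 0.957 0.238 2.426
vertex 1.658 0.229 2.691
vertex 0.577 -0.598 4.465
endloop
endfacet
facet normal 0.252 0.724 -0.642
outer loop
vertex 1.658 0.229 2.691
vertex 1.083 0.858 3.175
vertex 2.023 0.589 3.24
endloop
endfacet
facet normal 0.660 -0.749 0.053
outer loop
vertex 1.658 0.229 2.691
vertex 2.023 0.589 3.24
vertex 0.577 -0.598 4.465
endloop
endfacet

endsolid


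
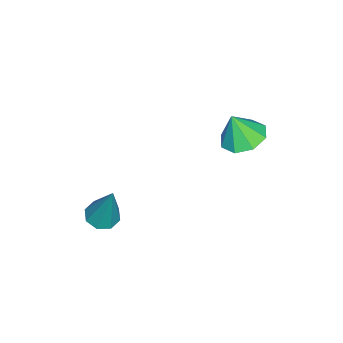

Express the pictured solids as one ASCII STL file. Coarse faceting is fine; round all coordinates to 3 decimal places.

solid 
facet normal -0.209 -0.287 -0.935
outer loop
vertex 0.263 -0.724 -4.63
vertex -0.068 -1.142 -4.428
vertex -0.152 -0.598 -4.576
endloop
endfacet
facet normal 0.281 0.957 -0.070
outer loop
vertex 0.263 -0.724 -4.63
vertex -0.152 -0.598 -4.576
vertex 0.328 -0.598 -2.652
endloop
endfacet
facet normal -0.208 -0.287 -0.935
outer loop
vertex -0.152 -0.598 -4.576
vertex -0.068 -1.142 -4.428
vertex -0.517 -0.79 -4.436
endloop
endfacet
facet normal -0.430 0.896 0.107
outer loop
vertex -0.152 -0.598 -4.576
vertex -0.517 -0.79 -4.436
vertex 0.328 -0.598 -2.652
endloop
endfacet
facet normal -0.208 -0.286 -0.935
outer loop
vertex -0.517 -0.79 -4.436
vertex -0.068 -1.142 -4.428
vertex -0.62 -1.189 -4.291
endloop
endfacet
facet normal -0.859 0.356 0.369
outer loop
vertex -0.517 -0.79 -4.436
vertex -0.62 -1.189 -4.291
vertex 0.328 -0.598 -2.652
endloop
endfacet
facet normal -0.208 -0.287 -0.935
outer loop
vertex -0.62 -1.189 -4.291
vertex -0.068 -1.142 -4.428
vertex -0.399 -1.56 -4.226
endloop
endfacet
facet normal -0.751 -0.349 0.560
outer loop
vertex -0.62 -1.189 -4.291
vertex -0.399 -1.56 -4.226
vertex 0.328 -0.598 -2.652
endloop
endfacet
facet normal -0.209 -0.286 -0.935
outer loop
vertex -0.399 -1.56 -4.226
vertex -0.068 -1.142 -4.428
vertex 0.015 -1.686 -4.28
endloop
endfacet
facet normal -0.170 -0.804 0.570
outer loop
vertex -0.399 -1.56 -4.226
vertex 0.015 -1.686 -4.28
vertex 0.328 -0.598 -2.652
endloop
endfacet
facet normal -0.210 -0.286 -0.935
outer loop
vertex 0.015 -1.686 -4.28
vertex -0.068 -1.142 -4.428
vertex 0.38 -1.494 -4.421
endloop
endfacet
facet normal 0.542 -0.743 0.392
outer loop
vertex 0.015 -1.686 -4.28
vertex 0.38 -1.494 -4.421
vertex 0.328 -0.598 -2.652
endloop
endfacet
facet normal -0.210 -0.286 -0.935
outer loop
vertex 0.38 -1.494 -4.421
vertex -0.068 -1.142 -4.428
vertex 0.483 -1.095 -4.566
endloop
endfacet
facet normal 0.970 -0.203 0.131
outer loop
vertex 0.38 -1.494 -4.421
vertex 0.483 -1.095 -4.566
vertex 0.328 -0.598 -2.652
endloop
endfacet
facet normal -0.210 -0.286 -0.935
outer loop
vertex 0.483 -1.095 -4.566
vertex -0.068 -1.142 -4.428
vertex 0.263 -0.724 -4.63
endloop
endfacet
facet normal 0.863 0.501 -0.060
outer loop
vertex 0.483 -1.095 -4.566
vertex 0.263 -0.724 -4.63
vertex 0.328 -0.598 -2.652
endloop
endfacet
facet normal -0.132 0.322 -0.938
outer loop
vertex -1.339 2.615 -1.065
vertex -2.091 2.624 -0.956
vertex -1.529 3.126 -0.863
endloop
endfacet
facet normal 0.856 0.120 0.502
outer loop
vertex -1.339 2.615 -1.065
vertex -1.529 3.126 -0.863
vertex -1.949 2.276 0.056
endloop
endfacet
facet normal -0.133 0.322 -0.937
outer loop
vertex -1.529 3.126 -0.863
vertex -2.091 2.624 -0.956
vertex -2.048 3.343 -0.715
endloop
endfacet
facet normal 0.434 0.554 0.711
outer loop
vertex -1.529 3.126 -0.863
vertex -2.048 3.343 -0.715
vertex -1.949 2.276 0.056
endloop
endfacet
facet normal -0.131 0.322 -0.938
outer loop
vertex -2.048 3.343 -0.715
vertex -2.091 2.624 -0.956
vertex -2.592 3.139 -0.709
endloop
endfacet
facet normal -0.202 0.561 0.803
outer loop
vertex -2.048 3.343 -0.715
vertex -2.592 3.139 -0.709
vertex -1.949 2.276 0.056
endloop
endfacet
facet normal -0.132 0.321 -0.938
outer loop
vertex -2.592 3.139 -0.709
vertex -2.091 2.624 -0.956
vertex -2.843 2.633 -0.847
endloop
endfacet
facet normal -0.676 0.138 0.724
outer loop
vertex -2.592 3.139 -0.709
vertex -2.843 2.633 -0.847
vertex -1.949 2.276 0.056
endloop
endfacet
facet normal -0.132 0.321 -0.938
outer loop
vertex -2.843 2.633 -0.847
vertex -2.091 2.624 -0.956
vertex -2.654 2.121 -1.049
endloop
endfacet
facet normal -0.713 -0.469 0.521
outer loop
vertex -2.843 2.633 -0.847
vertex -2.654 2.121 -1.049
vertex -1.949 2.276 0.056
endloop
endfacet
facet normal -0.133 0.322 -0.937
outer loop
vertex -2.654 2.121 -1.049
vertex -2.091 2.624 -0.956
vertex -2.135 1.904 -1.197
endloop
endfacet
facet normal -0.290 -0.905 0.312
outer loop
vertex -2.654 2.121 -1.049
vertex -2.135 1.904 -1.197
vertex -1.949 2.276 0.056
endloop
endfacet
facet normal -0.133 0.322 -0.937
outer loop
vertex -2.135 1.904 -1.197
vertex -2.091 2.624 -0.956
vertex -1.59 2.109 -1.204
endloop
endfacet
facet normal 0.346 -0.912 0.219
outer loop
vertex -2.135 1.904 -1.197
vertex -1.59 2.109 -1.204
vertex -1.949 2.276 0.056
endloop
endfacet
facet normal -0.132 0.323 -0.937
outer loop
vertex -1.59 2.109 -1.204
vertex -2.091 2.624 -0.956
vertex -1.339 2.615 -1.065
endloop
endfacet
facet normal 0.820 -0.489 0.298
outer loop
vertex -1.59 2.109 -1.204
vertex -1.339 2.615 -1.065
vertex -1.949 2.276 0.056
endloop
endfacet

endsolid


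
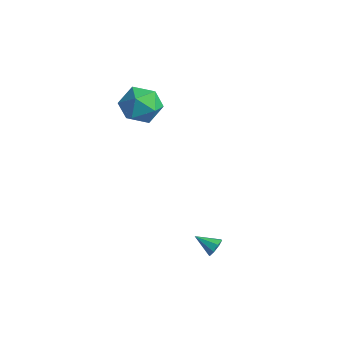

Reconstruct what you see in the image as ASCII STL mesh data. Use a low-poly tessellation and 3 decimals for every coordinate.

solid 
facet normal 0.764 0.425 -0.485
outer loop
vertex 3.317 -3.281 -3.725
vertex 3.004 -3.214 -4.159
vertex 3.118 -2.919 -3.721
endloop
endfacet
facet normal 0.078 0.032 0.996
outer loop
vertex 3.317 -3.281 -3.725
vertex 3.118 -2.919 -3.721
vertex 2.156 -3.686 -3.621
endloop
endfacet
facet normal 0.764 0.425 -0.485
outer loop
vertex 3.118 -2.919 -3.721
vertex 3.004 -3.214 -4.159
vertex 2.852 -2.73 -3.974
endloop
endfacet
facet normal -0.349 0.537 0.768
outer loop
vertex 3.118 -2.919 -3.721
vertex 2.852 -2.73 -3.974
vertex 2.156 -3.686 -3.621
endloop
endfacet
facet normal 0.764 0.425 -0.485
outer loop
vertex 2.852 -2.73 -3.974
vertex 3.004 -3.214 -4.159
vertex 2.675 -2.824 -4.335
endloop
endfacet
facet normal -0.753 0.625 0.207
outer loop
vertex 2.852 -2.73 -3.974
vertex 2.675 -2.824 -4.335
vertex 2.156 -3.686 -3.621
endloop
endfacet
facet normal 0.764 0.426 -0.484
outer loop
vertex 2.675 -2.824 -4.335
vertex 3.004 -3.214 -4.159
vertex 2.691 -3.146 -4.593
endloop
endfacet
facet normal -0.900 0.244 -0.360
outer loop
vertex 2.675 -2.824 -4.335
vertex 2.691 -3.146 -4.593
vertex 2.156 -3.686 -3.621
endloop
endfacet
facet normal 0.764 0.426 -0.485
outer loop
vertex 2.691 -3.146 -4.593
vertex 3.004 -3.214 -4.159
vertex 2.89 -3.508 -4.597
endloop
endfacet
facet normal -0.704 -0.381 -0.599
outer loop
vertex 2.691 -3.146 -4.593
vertex 2.89 -3.508 -4.597
vertex 2.156 -3.686 -3.621
endloop
endfacet
facet normal 0.764 0.426 -0.485
outer loop
vertex 2.89 -3.508 -4.597
vertex 3.004 -3.214 -4.159
vertex 3.156 -3.697 -4.344
endloop
endfacet
facet normal -0.278 -0.886 -0.370
outer loop
vertex 2.89 -3.508 -4.597
vertex 3.156 -3.697 -4.344
vertex 2.156 -3.686 -3.621
endloop
endfacet
facet normal 0.764 0.426 -0.484
outer loop
vertex 3.156 -3.697 -4.344
vertex 3.004 -3.214 -4.159
vertex 3.333 -3.604 -3.983
endloop
endfacet
facet normal 0.126 -0.974 0.189
outer loop
vertex 3.156 -3.697 -4.344
vertex 3.333 -3.604 -3.983
vertex 2.156 -3.686 -3.621
endloop
endfacet
facet normal 0.764 0.425 -0.485
outer loop
vertex 3.333 -3.604 -3.983
vertex 3.004 -3.214 -4.159
vertex 3.317 -3.281 -3.725
endloop
endfacet
facet normal 0.274 -0.592 0.758
outer loop
vertex 3.333 -3.604 -3.983
vertex 3.317 -3.281 -3.725
vertex 2.156 -3.686 -3.621
endloop
endfacet
facet normal -0.899 -0.286 0.332
outer loop
vertex -4.265 -2.094 1.236
vertex -3.8 -3.023 1.695
vertex -3.879 -2.068 2.303
endloop
endfacet
facet normal -0.854 0.426 0.299
outer loop
vertex -4.265 -2.094 1.236
vertex -3.879 -2.068 2.303
vertex -3.685 -1.192 1.608
endloop
endfacet
facet normal -0.702 0.606 -0.375
outer loop
vertex -4.265 -2.094 1.236
vertex -3.685 -1.192 1.608
vertex -3.486 -1.605 0.569
endloop
endfacet
facet normal -0.652 0.005 -0.758
outer loop
vertex -4.265 -2.094 1.236
vertex -3.486 -1.605 0.569
vertex -3.557 -2.737 0.623
endloop
endfacet
facet normal -0.774 -0.546 -0.321
outer loop
vertex -4.265 -2.094 1.236
vertex -3.557 -2.737 0.623
vertex -3.8 -3.023 1.695
endloop
endfacet
facet normal -0.310 0.632 0.710
outer loop
vertex -3.685 -1.192 1.608
vertex -3.879 -2.068 2.303
vertex -2.863 -1.563 2.297
endloop
endfacet
facet normal -0.383 -0.518 0.765
outer loop
vertex -3.879 -2.068 2.303
vertex -3.8 -3.023 1.695
vertex -2.934 -2.695 2.351
endloop
endfacet
facet normal -0.180 -0.940 -0.291
outer loop
vertex -3.8 -3.023 1.695
vertex -3.557 -2.737 0.623
vertex -2.735 -3.108 1.312
endloop
endfacet
facet normal 0.018 -0.049 -0.999
outer loop
vertex -3.557 -2.737 0.623
vertex -3.486 -1.605 0.569
vertex -2.541 -2.232 0.617
endloop
endfacet
facet normal -0.063 0.923 -0.379
outer loop
vertex -3.486 -1.605 0.569
vertex -3.685 -1.192 1.608
vertex -2.62 -1.277 1.225
endloop
endfacet
facet normal 0.652 -0.005 0.758
outer loop
vertex -2.155 -2.206 1.684
vertex -2.863 -1.563 2.297
vertex -2.934 -2.695 2.351
endloop
endfacet
facet normal 0.702 -0.606 0.375
outer loop
vertex -2.155 -2.206 1.684
vertex -2.934 -2.695 2.351
vertex -2.735 -3.108 1.312
endloop
endfacet
facet normal 0.854 -0.426 -0.299
outer loop
vertex -2.155 -2.206 1.684
vertex -2.735 -3.108 1.312
vertex -2.541 -2.232 0.617
endloop
endfacet
facet normal 0.899 0.286 -0.332
outer loop
vertex -2.155 -2.206 1.684
vertex -2.541 -2.232 0.617
vertex -2.62 -1.277 1.225
endloop
endfacet
facet normal 0.774 0.546 0.321
outer loop
vertex -2.155 -2.206 1.684
vertex -2.62 -1.277 1.225
vertex -2.863 -1.563 2.297
endloop
endfacet
facet normal -0.018 0.049 0.999
outer loop
vertex -2.934 -2.695 2.351
vertex -2.863 -1.563 2.297
vertex -3.879 -2.068 2.303
endloop
endfacet
facet normal 0.063 -0.923 0.379
outer loop
vertex -2.735 -3.108 1.312
vertex -2.934 -2.695 2.351
vertex -3.8 -3.023 1.695
endloop
endfacet
facet normal 0.310 -0.632 -0.710
outer loop
vertex -2.541 -2.232 0.617
vertex -2.735 -3.108 1.312
vertex -3.557 -2.737 0.623
endloop
endfacet
facet normal 0.383 0.518 -0.765
outer loop
vertex -2.62 -1.277 1.225
vertex -2.541 -2.232 0.617
vertex -3.486 -1.605 0.569
endloop
endfacet
facet normal 0.180 0.940 0.291
outer loop
vertex -2.863 -1.563 2.297
vertex -2.62 -1.277 1.225
vertex -3.685 -1.192 1.608
endloop
endfacet

endsolid


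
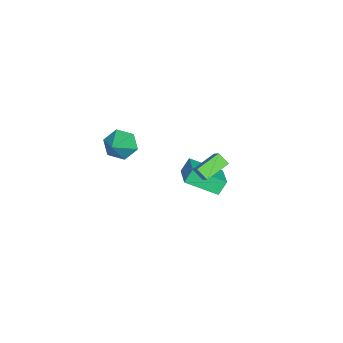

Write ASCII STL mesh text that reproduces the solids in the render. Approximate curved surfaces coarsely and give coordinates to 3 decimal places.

solid 
facet normal -0.424 0.352 0.834
outer loop
vertex -3.878 -0.801 -2.459
vertex -2.24 -0.103 -1.921
vertex -4.333 1.042 -3.468
endloop
endfacet
facet normal -0.880 -0.376 -0.289
outer loop
vertex -3.9 0.683 -4.319
vertex -3.878 -0.801 -2.459
vertex -4.333 1.042 -3.468
endloop
endfacet
facet normal -0.424 0.352 0.834
outer loop
vertex -4.333 1.042 -3.468
vertex -2.24 -0.103 -1.921
vertex -2.695 1.74 -2.93
endloop
endfacet
facet normal -0.211 0.857 -0.469
outer loop
vertex -2.695 1.74 -2.93
vertex -3.9 0.683 -4.319
vertex -4.333 1.042 -3.468
endloop
endfacet
facet normal 0.211 -0.857 0.469
outer loop
vertex -3.878 -0.801 -2.459
vertex -1.807 -0.462 -2.772
vertex -2.24 -0.103 -1.921
endloop
endfacet
facet normal -0.880 -0.376 -0.289
outer loop
vertex -3.445 -1.16 -3.31
vertex -3.878 -0.801 -2.459
vertex -3.9 0.683 -4.319
endloop
endfacet
facet normal 0.211 -0.857 0.469
outer loop
vertex -3.445 -1.16 -3.31
vertex -1.807 -0.462 -2.772
vertex -3.878 -0.801 -2.459
endloop
endfacet
facet normal 0.880 0.376 0.289
outer loop
vertex -2.24 -0.103 -1.921
vertex -1.807 -0.462 -2.772
vertex -2.695 1.74 -2.93
endloop
endfacet
facet normal -0.211 0.857 -0.469
outer loop
vertex -2.262 1.381 -3.781
vertex -3.9 0.683 -4.319
vertex -2.695 1.74 -2.93
endloop
endfacet
facet normal 0.880 0.376 0.289
outer loop
vertex -2.695 1.74 -2.93
vertex -1.807 -0.462 -2.772
vertex -2.262 1.381 -3.781
endloop
endfacet
facet normal 0.424 -0.352 -0.834
outer loop
vertex -2.262 1.381 -3.781
vertex -3.445 -1.16 -3.31
vertex -3.9 0.683 -4.319
endloop
endfacet
facet normal 0.424 -0.352 -0.834
outer loop
vertex -1.807 -0.462 -2.772
vertex -3.445 -1.16 -3.31
vertex -2.262 1.381 -3.781
endloop
endfacet
facet normal -0.841 -0.013 -0.541
outer loop
vertex 1.403 -3.769 1.425
vertex 0.97 -3.171 2.084
vertex 1.459 -2.787 1.314
endloop
endfacet
facet normal 0.852 -0.107 -0.513
outer loop
vertex 1.403 -3.769 1.425
vertex 1.459 -2.787 1.314
vertex 2.45 -3.149 3.036
endloop
endfacet
facet normal -0.841 -0.013 -0.541
outer loop
vertex 1.459 -2.787 1.314
vertex 0.97 -3.171 2.084
vertex 1.026 -2.189 1.973
endloop
endfacet
facet normal 0.655 0.722 -0.225
outer loop
vertex 1.459 -2.787 1.314
vertex 1.026 -2.189 1.973
vertex 2.45 -3.149 3.036
endloop
endfacet
facet normal -0.841 -0.013 -0.540
outer loop
vertex 1.026 -2.189 1.973
vertex 0.97 -3.171 2.084
vertex 0.537 -2.573 2.744
endloop
endfacet
facet normal 0.171 0.834 0.524
outer loop
vertex 1.026 -2.189 1.973
vertex 0.537 -2.573 2.744
vertex 2.45 -3.149 3.036
endloop
endfacet
facet normal -0.841 -0.013 -0.540
outer loop
vertex 0.537 -2.573 2.744
vertex 0.97 -3.171 2.084
vertex 0.481 -3.556 2.855
endloop
endfacet
facet normal -0.115 0.118 0.986
outer loop
vertex 0.537 -2.573 2.744
vertex 0.481 -3.556 2.855
vertex 2.45 -3.149 3.036
endloop
endfacet
facet normal -0.841 -0.013 -0.540
outer loop
vertex 0.481 -3.556 2.855
vertex 0.97 -3.171 2.084
vertex 0.914 -4.154 2.195
endloop
endfacet
facet normal 0.083 -0.711 0.698
outer loop
vertex 0.481 -3.556 2.855
vertex 0.914 -4.154 2.195
vertex 2.45 -3.149 3.036
endloop
endfacet
facet normal -0.841 -0.013 -0.541
outer loop
vertex 0.914 -4.154 2.195
vertex 0.97 -3.171 2.084
vertex 1.403 -3.769 1.425
endloop
endfacet
facet normal 0.566 -0.823 -0.052
outer loop
vertex 0.914 -4.154 2.195
vertex 1.403 -3.769 1.425
vertex 2.45 -3.149 3.036
endloop
endfacet
facet normal -0.761 0.539 0.360
outer loop
vertex 3.227 2.863 4.672
vertex 3.379 3.442 4.126
vertex 2.668 2.462 4.091
endloop
endfacet
facet normal -0.188 -0.715 0.674
outer loop
vertex 3.801 1.658 3.554
vertex 3.227 2.863 4.672
vertex 2.668 2.462 4.091
endloop
endfacet
facet normal -0.761 0.539 0.361
outer loop
vertex 2.668 2.462 4.091
vertex 3.379 3.442 4.126
vertex 2.82 3.041 3.546
endloop
endfacet
facet normal -0.621 -0.444 -0.645
outer loop
vertex 2.82 3.041 3.546
vertex 3.801 1.658 3.554
vertex 2.668 2.462 4.091
endloop
endfacet
facet normal 0.621 0.445 0.645
outer loop
vertex 3.227 2.863 4.672
vertex 4.512 2.638 3.589
vertex 3.379 3.442 4.126
endloop
endfacet
facet normal -0.187 -0.715 0.674
outer loop
vertex 4.36 2.059 4.134
vertex 3.227 2.863 4.672
vertex 3.801 1.658 3.554
endloop
endfacet
facet normal 0.622 0.444 0.645
outer loop
vertex 4.36 2.059 4.134
vertex 4.512 2.638 3.589
vertex 3.227 2.863 4.672
endloop
endfacet
facet normal 0.187 0.714 -0.674
outer loop
vertex 3.379 3.442 4.126
vertex 4.512 2.638 3.589
vertex 2.82 3.041 3.546
endloop
endfacet
facet normal -0.622 -0.445 -0.645
outer loop
vertex 3.953 2.237 3.008
vertex 3.801 1.658 3.554
vertex 2.82 3.041 3.546
endloop
endfacet
facet normal 0.187 0.715 -0.674
outer loop
vertex 2.82 3.041 3.546
vertex 4.512 2.638 3.589
vertex 3.953 2.237 3.008
endloop
endfacet
facet normal 0.761 -0.540 -0.360
outer loop
vertex 3.953 2.237 3.008
vertex 4.36 2.059 4.134
vertex 3.801 1.658 3.554
endloop
endfacet
facet normal 0.761 -0.539 -0.360
outer loop
vertex 4.512 2.638 3.589
vertex 4.36 2.059 4.134
vertex 3.953 2.237 3.008
endloop
endfacet

endsolid


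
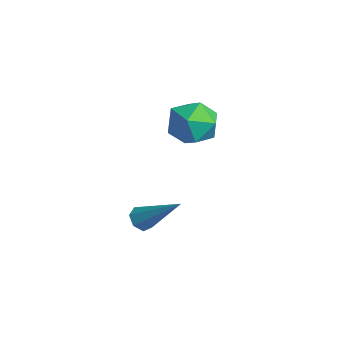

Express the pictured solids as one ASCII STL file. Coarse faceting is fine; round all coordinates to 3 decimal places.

solid 
facet normal -0.610 -0.450 -0.653
outer loop
vertex 2.849 0.656 -1.86
vertex 2.667 0.37 -1.493
vertex 2.505 0.816 -1.649
endloop
endfacet
facet normal 0.161 0.895 -0.416
outer loop
vertex 2.849 0.656 -1.86
vertex 2.505 0.816 -1.649
vertex 3.833 1.23 -0.247
endloop
endfacet
facet normal -0.611 -0.450 -0.651
outer loop
vertex 2.505 0.816 -1.649
vertex 2.667 0.37 -1.493
vertex 2.284 0.64 -1.32
endloop
endfacet
facet normal -0.450 0.877 0.167
outer loop
vertex 2.505 0.816 -1.649
vertex 2.284 0.64 -1.32
vertex 3.833 1.23 -0.247
endloop
endfacet
facet normal -0.611 -0.450 -0.651
outer loop
vertex 2.284 0.64 -1.32
vertex 2.667 0.37 -1.493
vertex 2.351 0.261 -1.121
endloop
endfacet
facet normal -0.616 0.278 0.737
outer loop
vertex 2.284 0.64 -1.32
vertex 2.351 0.261 -1.121
vertex 3.833 1.23 -0.247
endloop
endfacet
facet normal -0.611 -0.450 -0.651
outer loop
vertex 2.351 0.261 -1.121
vertex 2.667 0.37 -1.493
vertex 2.657 -0.037 -1.202
endloop
endfacet
facet normal -0.213 -0.454 0.865
outer loop
vertex 2.351 0.261 -1.121
vertex 2.657 -0.037 -1.202
vertex 3.833 1.23 -0.247
endloop
endfacet
facet normal -0.610 -0.451 -0.652
outer loop
vertex 2.657 -0.037 -1.202
vertex 2.667 0.37 -1.493
vertex 2.97 -0.028 -1.501
endloop
endfacet
facet normal 0.456 -0.765 0.454
outer loop
vertex 2.657 -0.037 -1.202
vertex 2.97 -0.028 -1.501
vertex 3.833 1.23 -0.247
endloop
endfacet
facet normal -0.609 -0.451 -0.653
outer loop
vertex 2.97 -0.028 -1.501
vertex 2.667 0.37 -1.493
vertex 3.056 0.28 -1.794
endloop
endfacet
facet normal 0.887 -0.424 -0.185
outer loop
vertex 2.97 -0.028 -1.501
vertex 3.056 0.28 -1.794
vertex 3.833 1.23 -0.247
endloop
endfacet
facet normal -0.609 -0.450 -0.653
outer loop
vertex 3.056 0.28 -1.794
vertex 2.667 0.37 -1.493
vertex 2.849 0.656 -1.86
endloop
endfacet
facet normal 0.756 0.316 -0.573
outer loop
vertex 3.056 0.28 -1.794
vertex 2.849 0.656 -1.86
vertex 3.833 1.23 -0.247
endloop
endfacet
facet normal -0.692 0.722 -0.018
outer loop
vertex 2.055 2.577 1.976
vertex 1.827 2.381 2.885
vertex 2.506 3.027 2.69
endloop
endfacet
facet normal -0.151 0.877 -0.457
outer loop
vertex 2.055 2.577 1.976
vertex 2.506 3.027 2.69
vertex 3.001 2.717 1.932
endloop
endfacet
facet normal -0.095 0.348 -0.933
outer loop
vertex 2.055 2.577 1.976
vertex 3.001 2.717 1.932
vertex 2.628 1.88 1.658
endloop
endfacet
facet normal -0.601 -0.135 -0.788
outer loop
vertex 2.055 2.577 1.976
vertex 2.628 1.88 1.658
vertex 1.903 1.672 2.247
endloop
endfacet
facet normal -0.970 0.096 -0.223
outer loop
vertex 2.055 2.577 1.976
vertex 1.903 1.672 2.247
vertex 1.827 2.381 2.885
endloop
endfacet
facet normal 0.449 0.891 -0.071
outer loop
vertex 3.001 2.717 1.932
vertex 2.506 3.027 2.69
vertex 3.357 2.608 2.813
endloop
endfacet
facet normal -0.426 0.640 0.639
outer loop
vertex 2.506 3.027 2.69
vertex 1.827 2.381 2.885
vertex 2.632 2.4 3.402
endloop
endfacet
facet normal -0.876 -0.371 0.308
outer loop
vertex 1.827 2.381 2.885
vertex 1.903 1.672 2.247
vertex 2.259 1.563 3.128
endloop
endfacet
facet normal -0.279 -0.745 -0.606
outer loop
vertex 1.903 1.672 2.247
vertex 2.628 1.88 1.658
vertex 2.754 1.253 2.37
endloop
endfacet
facet normal 0.539 0.035 -0.841
outer loop
vertex 2.628 1.88 1.658
vertex 3.001 2.717 1.932
vertex 3.433 1.899 2.175
endloop
endfacet
facet normal 0.601 0.135 0.788
outer loop
vertex 3.205 1.703 3.084
vertex 3.357 2.608 2.813
vertex 2.632 2.4 3.402
endloop
endfacet
facet normal 0.095 -0.348 0.933
outer loop
vertex 3.205 1.703 3.084
vertex 2.632 2.4 3.402
vertex 2.259 1.563 3.128
endloop
endfacet
facet normal 0.151 -0.877 0.457
outer loop
vertex 3.205 1.703 3.084
vertex 2.259 1.563 3.128
vertex 2.754 1.253 2.37
endloop
endfacet
facet normal 0.692 -0.722 0.018
outer loop
vertex 3.205 1.703 3.084
vertex 2.754 1.253 2.37
vertex 3.433 1.899 2.175
endloop
endfacet
facet normal 0.970 -0.096 0.223
outer loop
vertex 3.205 1.703 3.084
vertex 3.433 1.899 2.175
vertex 3.357 2.608 2.813
endloop
endfacet
facet normal 0.279 0.745 0.606
outer loop
vertex 2.632 2.4 3.402
vertex 3.357 2.608 2.813
vertex 2.506 3.027 2.69
endloop
endfacet
facet normal -0.539 -0.035 0.841
outer loop
vertex 2.259 1.563 3.128
vertex 2.632 2.4 3.402
vertex 1.827 2.381 2.885
endloop
endfacet
facet normal -0.449 -0.891 0.071
outer loop
vertex 2.754 1.253 2.37
vertex 2.259 1.563 3.128
vertex 1.903 1.672 2.247
endloop
endfacet
facet normal 0.426 -0.640 -0.639
outer loop
vertex 3.433 1.899 2.175
vertex 2.754 1.253 2.37
vertex 2.628 1.88 1.658
endloop
endfacet
facet normal 0.876 0.371 -0.308
outer loop
vertex 3.357 2.608 2.813
vertex 3.433 1.899 2.175
vertex 3.001 2.717 1.932
endloop
endfacet

endsolid
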